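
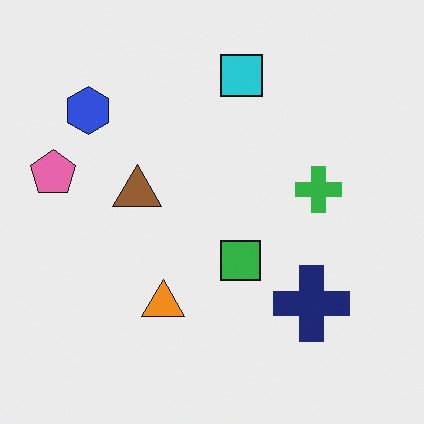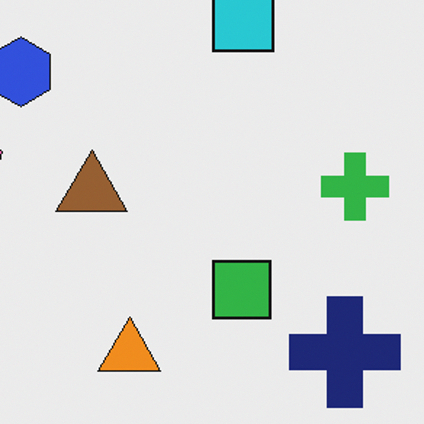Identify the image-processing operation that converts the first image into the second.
The image was cropped slightly and scaled back up.

The visible shapes are larger and the field of view is narrower; shapes near the original edges may be partly or wholly outside the frame — a crop-and-rescale.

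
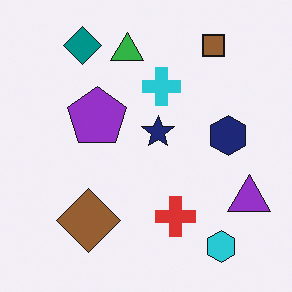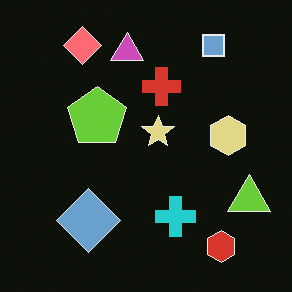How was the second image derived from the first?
This is the original image color-inverted (negative).

The light background has become dark and every shape's color is its complement — a photographic negative.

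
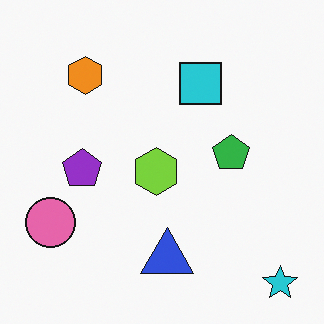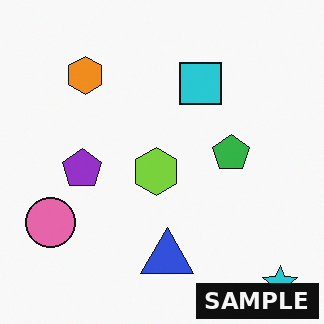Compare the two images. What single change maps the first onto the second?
Watermarked with the text "SAMPLE" in the lower-right corner.

A dark label reading "SAMPLE" appears in the lower-right corner.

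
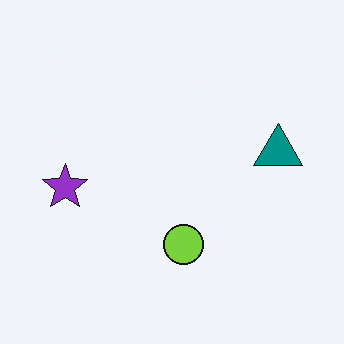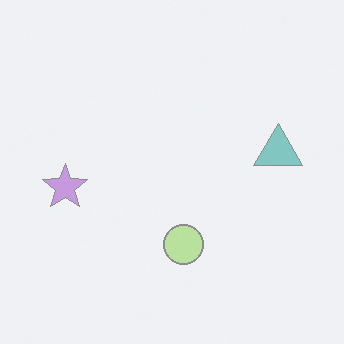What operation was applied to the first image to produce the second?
The transformation is: washed out (contrast reduced).

Tones are pushed toward mid-grey across the whole image — a global contrast change.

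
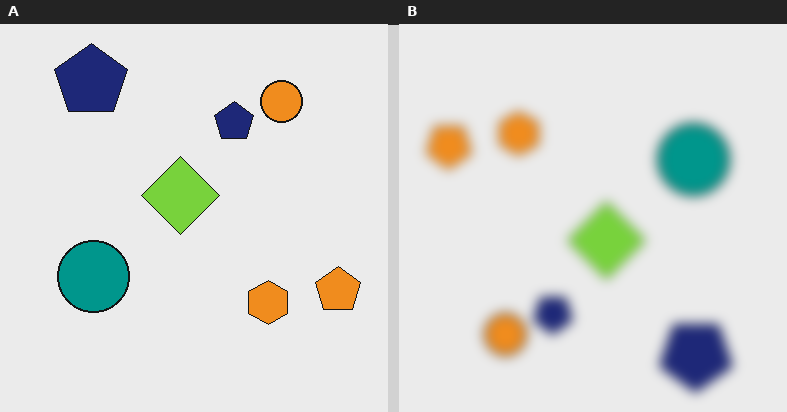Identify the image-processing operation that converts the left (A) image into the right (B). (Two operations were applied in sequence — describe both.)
The right (B) image is the left (A) strongly gaussian-blurred, then rotated 180°.

Shape edges and outlines are uniformly softened across the whole image. The orange pentagon sits in the bottom-right of the left (A) image and the top-left of the right (B) — consistent with a whole-image 180° rotation.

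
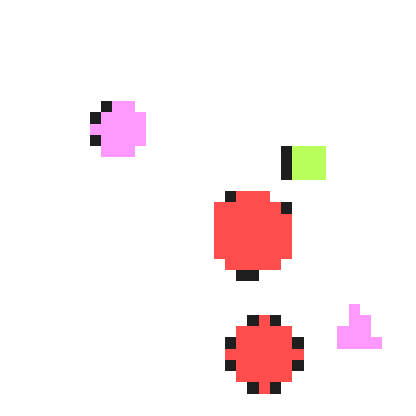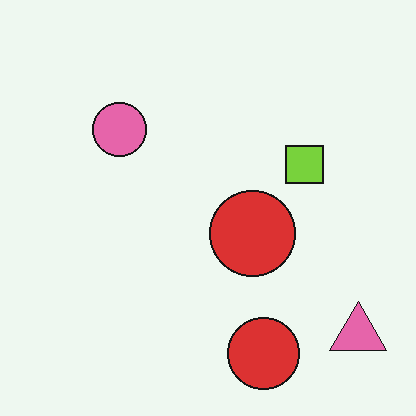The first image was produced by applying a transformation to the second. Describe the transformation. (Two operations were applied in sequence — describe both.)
Substantially brightened, then heavily pixelated into large blocks.

Every pixel — background and shapes alike — is uniformly brightened. Shapes are reduced to large square blocks; fine edges and outlines are lost — a downscale-then-upscale (mosaic) effect.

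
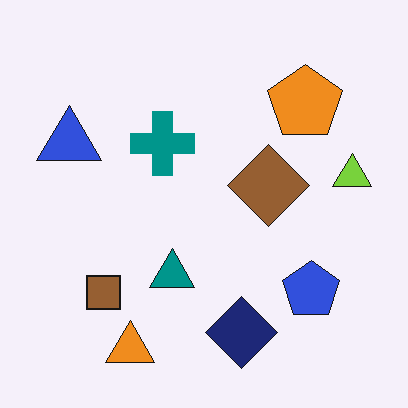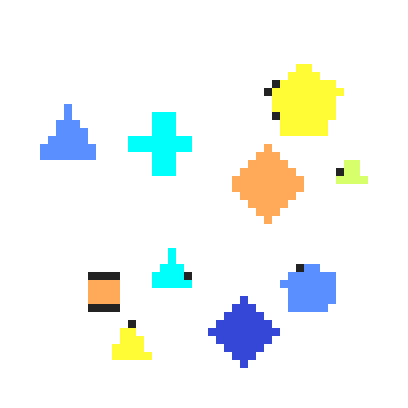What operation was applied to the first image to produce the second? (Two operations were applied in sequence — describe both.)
This is the original image pixelated into visible square blocks, then brightened a lot.

Shapes are reduced to large square blocks; fine edges and outlines are lost — a downscale-then-upscale (mosaic) effect. Every pixel — background and shapes alike — is uniformly brightened.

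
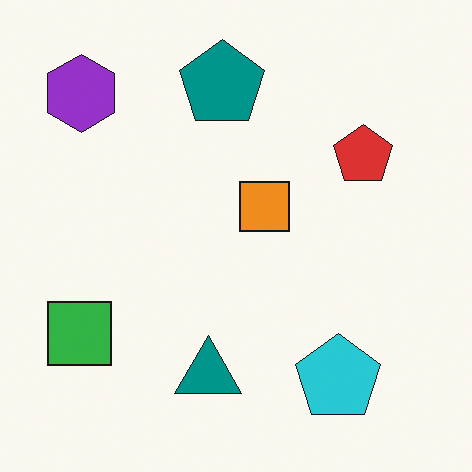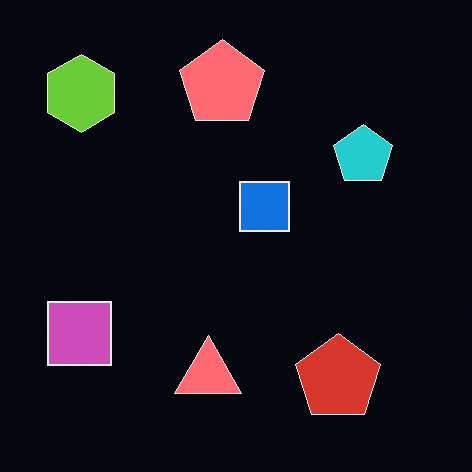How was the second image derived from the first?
This is the original image color-inverted (negative).

The light background has become dark and every shape's color is its complement — a photographic negative.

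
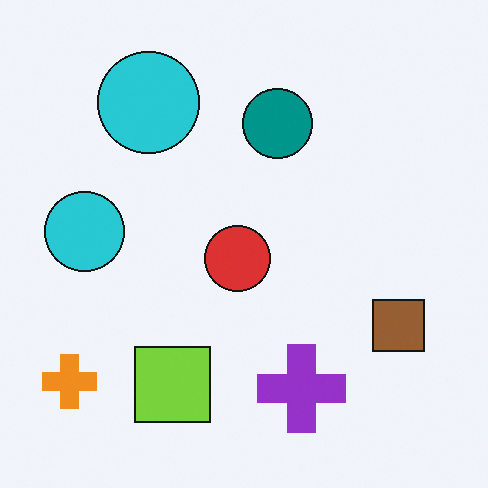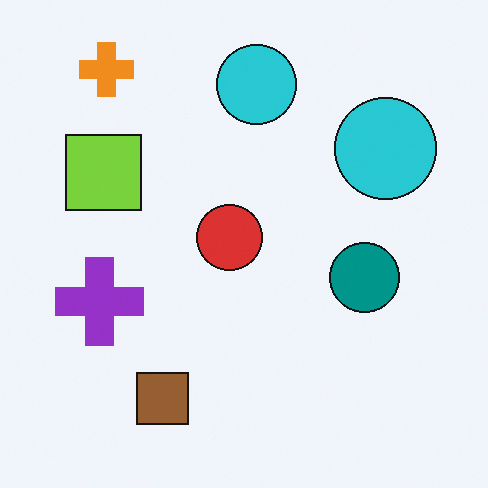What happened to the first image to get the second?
The second image is the first rotated 90° clockwise.

The orange cross sits in the bottom-left of the first image and the top-left of the second — consistent with a whole-image 90° clockwise rotation.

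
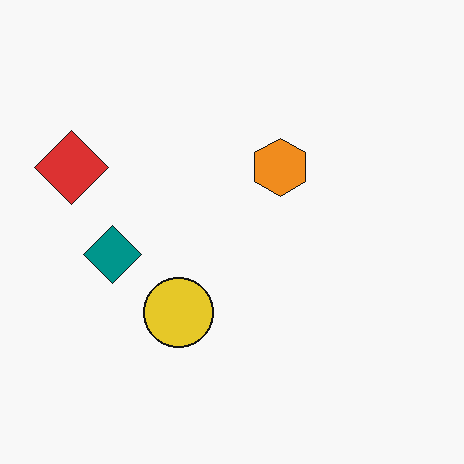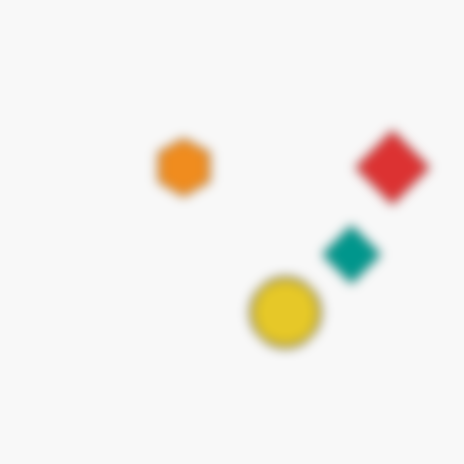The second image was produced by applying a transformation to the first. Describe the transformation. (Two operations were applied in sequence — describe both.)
Strongly gaussian-blurred, then flipped horizontally (left ↔ right).

Shape edges and outlines are uniformly softened across the whole image. The red diamond is in the left of the first image and the right of the second — shapes on opposite sides of the vertical midline have swapped in a mirror flip.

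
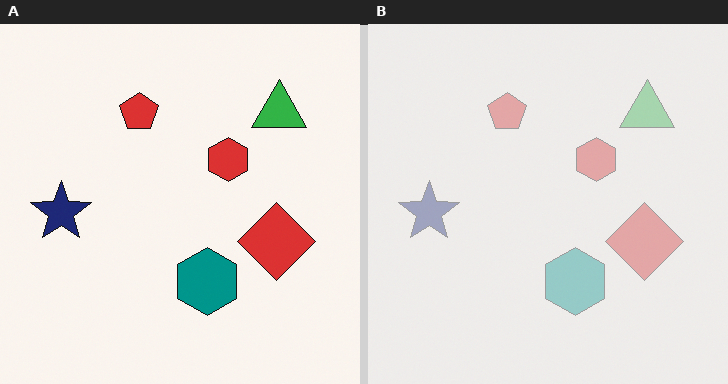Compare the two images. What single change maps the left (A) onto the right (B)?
The image was washed out (contrast reduced).

Tones are pushed toward mid-grey across the whole image — a global contrast change.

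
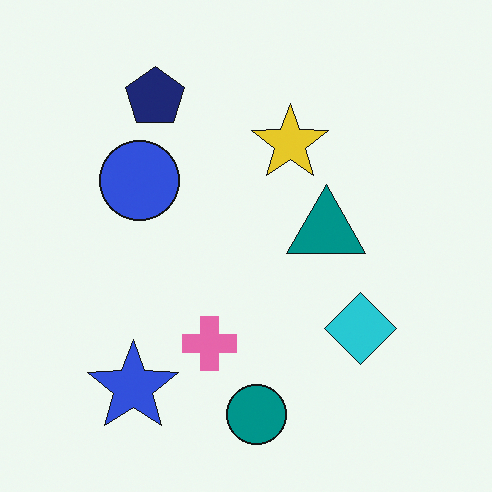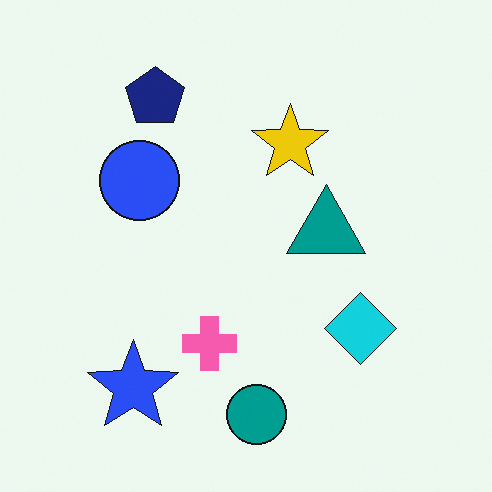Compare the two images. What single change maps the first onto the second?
Slightly oversaturated.

All colors are more vivid — a global saturation change.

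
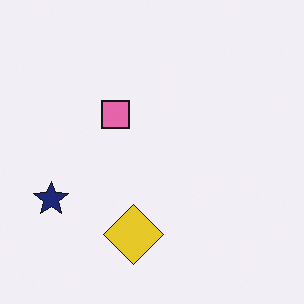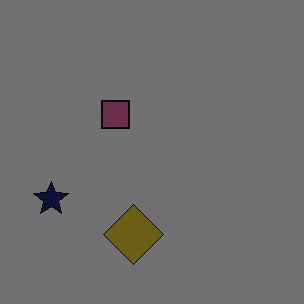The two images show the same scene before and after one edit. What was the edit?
This is the original image noticeably darkened.

Every pixel — background and shapes alike — is uniformly darkened.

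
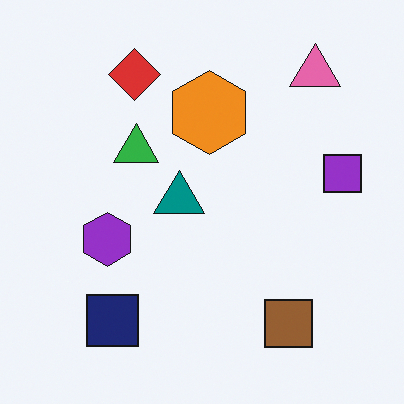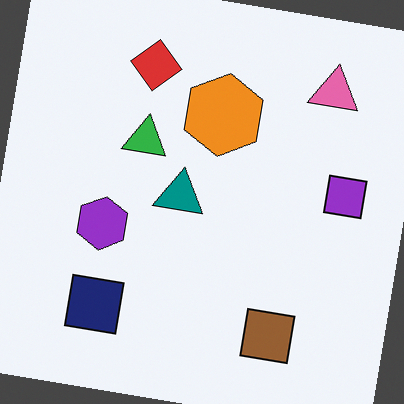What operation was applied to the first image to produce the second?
Rotated clockwise by a few degrees.

Every shape is tilted by the same angle and the image corners show triangular fill wedges — a whole-image rotation by a non-right angle.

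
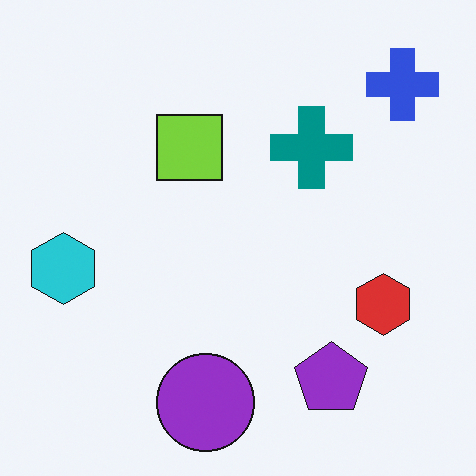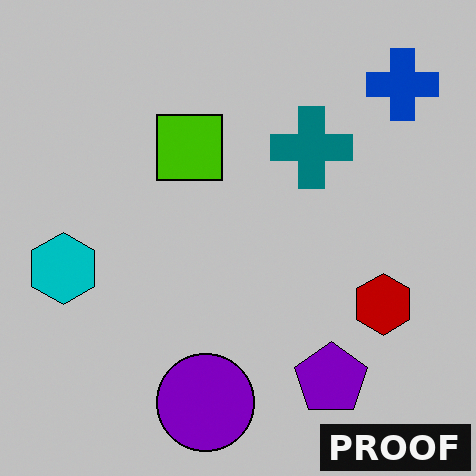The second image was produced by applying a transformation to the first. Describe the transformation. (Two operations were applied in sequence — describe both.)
It was heavily posterized to just a handful of flat colors, then watermarked with the text "PROOF" in the lower-right corner.

Each flat color has snapped to a coarser quantized level — most visibly, the near-white background has dropped to a flat grey. A dark label reading "PROOF" appears in the lower-right corner.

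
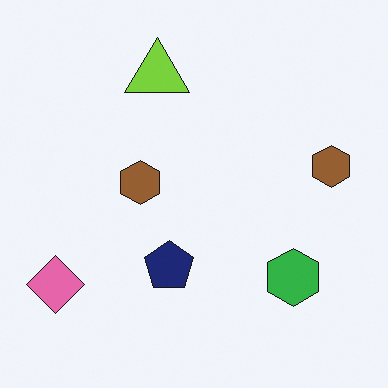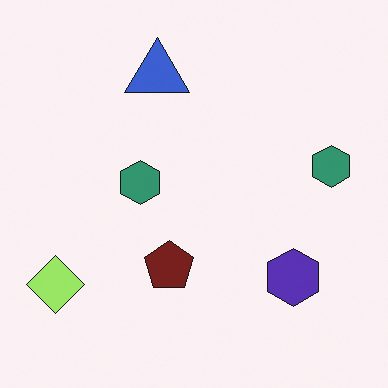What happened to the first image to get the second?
It was hue-shifted through roughly a third of the color wheel.

Every shape's color has rotated by the same amount around the hue wheel — a uniform hue shift.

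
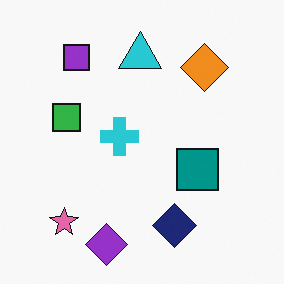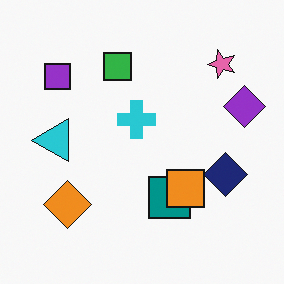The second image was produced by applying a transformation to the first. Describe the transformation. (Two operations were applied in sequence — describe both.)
The transformation is: transposed (reflected across the top-left ↔ bottom-right diagonal), then overlaid with an additional orange square.

Shapes have swapped their row and column positions — what was in the top-right is now in the bottom-left — a diagonal reflection. An orange square appears in the second image that is absent from the first.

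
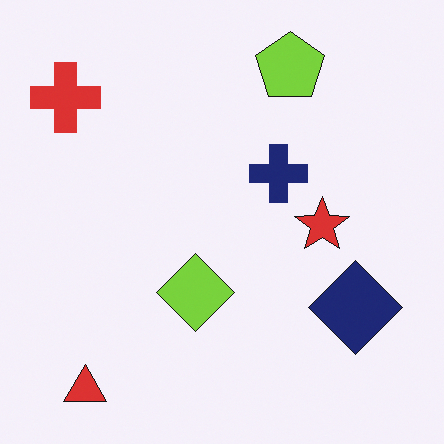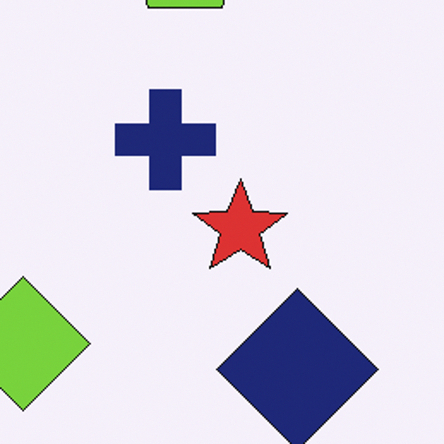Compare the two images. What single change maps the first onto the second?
The transformation is: cropped to a noticeably smaller region and rescaled.

The visible shapes are larger and the field of view is narrower; shapes near the original edges may be partly or wholly outside the frame — a crop-and-rescale.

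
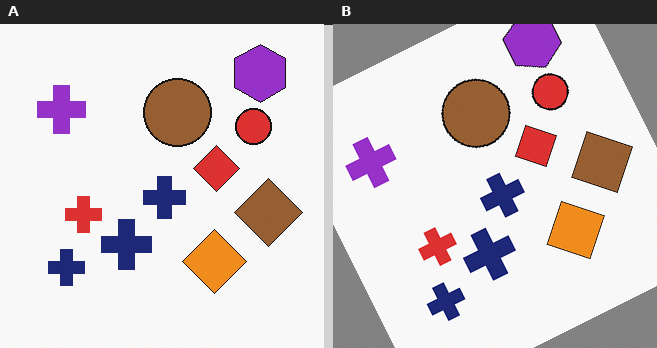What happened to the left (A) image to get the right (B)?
The transformation is: rotated counter-clockwise by a clearly visible amount.

Every shape is tilted by the same angle and the image corners show triangular fill wedges — a whole-image rotation by a non-right angle.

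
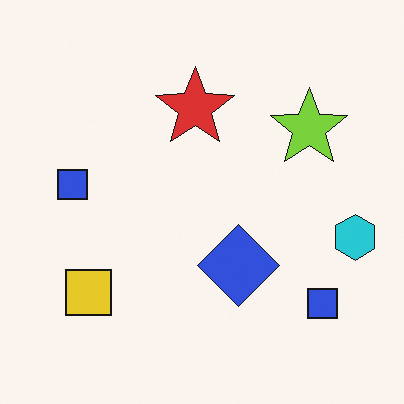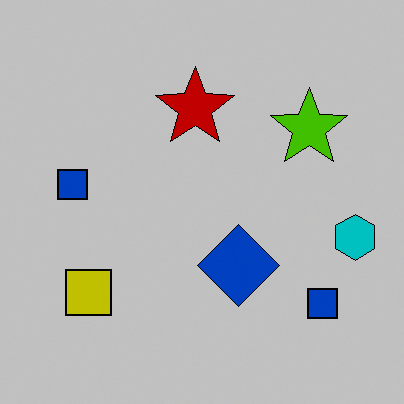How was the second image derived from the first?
The second image is the first aggressively posterized.

Each flat color has snapped to a coarser quantized level — most visibly, the near-white background has dropped to a flat grey.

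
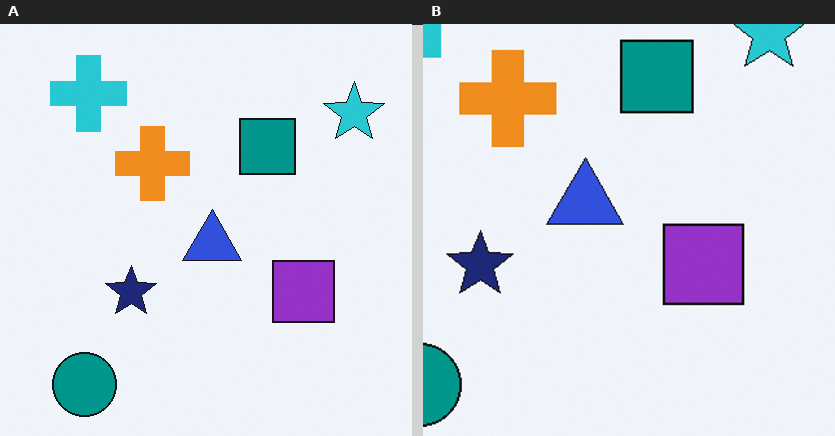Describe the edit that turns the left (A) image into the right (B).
The image was cropped to a modestly smaller region and rescaled.

The visible shapes are larger and the field of view is narrower; shapes near the original edges may be partly or wholly outside the frame — a crop-and-rescale.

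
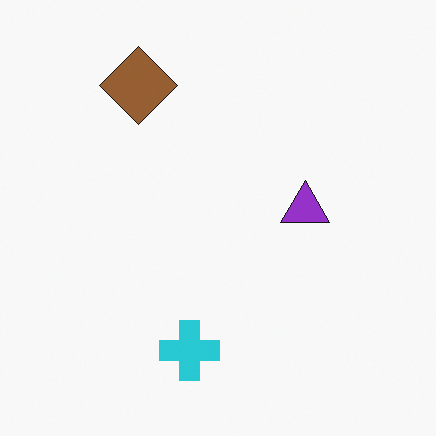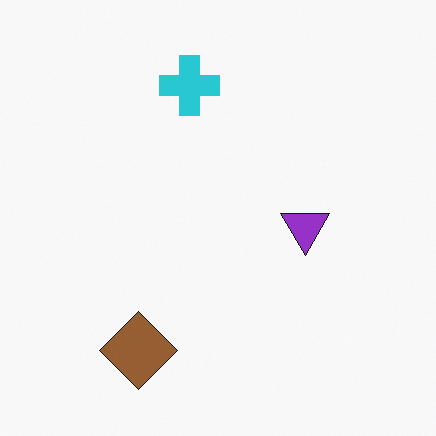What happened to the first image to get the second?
Flipped vertically (top ↔ bottom).

The brown diamond is in the top-left of the first image and the bottom-left of the second — shapes on opposite sides of the horizontal midline have swapped in a mirror flip.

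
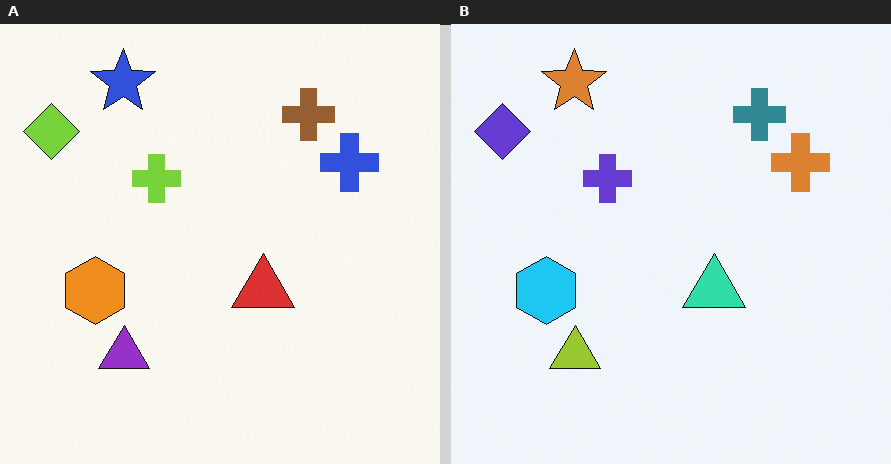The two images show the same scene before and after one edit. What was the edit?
The image was hue-shifted through roughly half the color wheel.

Every shape's color has rotated by the same amount around the hue wheel — a uniform hue shift.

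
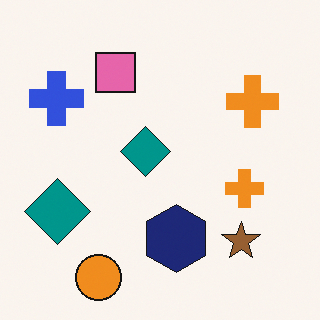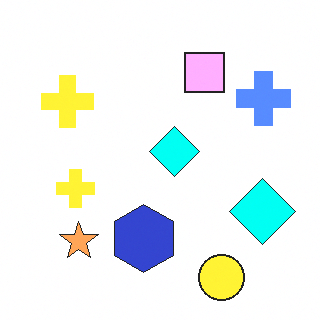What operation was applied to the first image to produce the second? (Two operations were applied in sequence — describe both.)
The second image is the first flipped horizontally (left ↔ right), then brightened a lot.

The blue cross is in the top-left of the first image and the top-right of the second — shapes on opposite sides of the vertical midline have swapped in a mirror flip. Every pixel — background and shapes alike — is uniformly brightened.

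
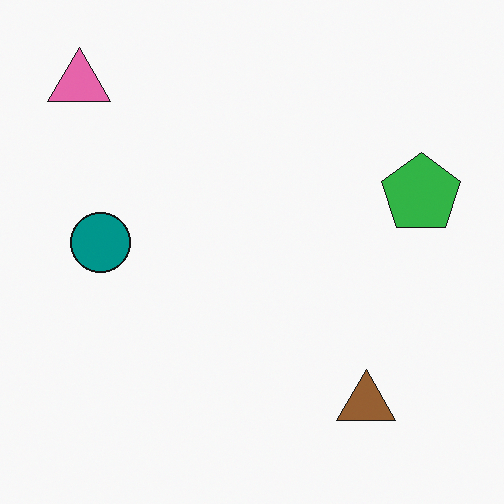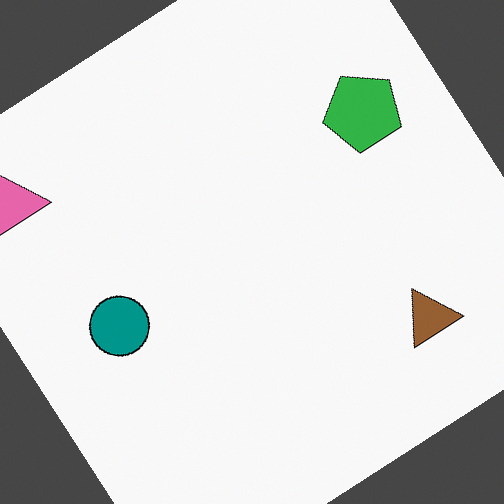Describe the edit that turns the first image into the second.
The transformation is: rotated counter-clockwise by a large amount — several tens of degrees.

Every shape is tilted by the same angle and the image corners show triangular fill wedges — a whole-image rotation by a non-right angle.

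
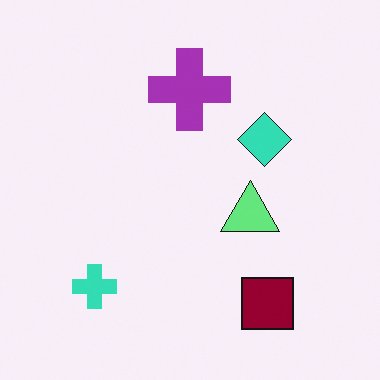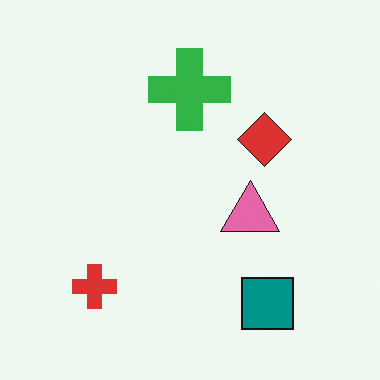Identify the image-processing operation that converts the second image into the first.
This is the original image hue-shifted through roughly half the color wheel.

Every shape's color has rotated by the same amount around the hue wheel — a uniform hue shift.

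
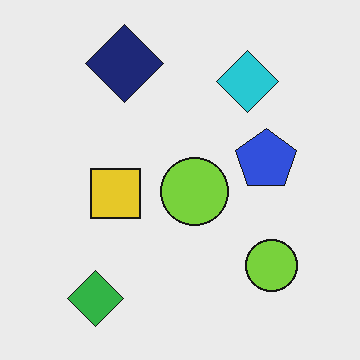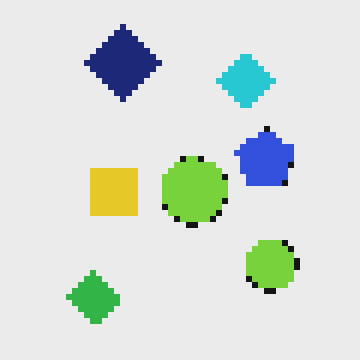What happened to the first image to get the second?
Pixelated into visible square blocks.

Shapes are reduced to large square blocks; fine edges and outlines are lost — a downscale-then-upscale (mosaic) effect.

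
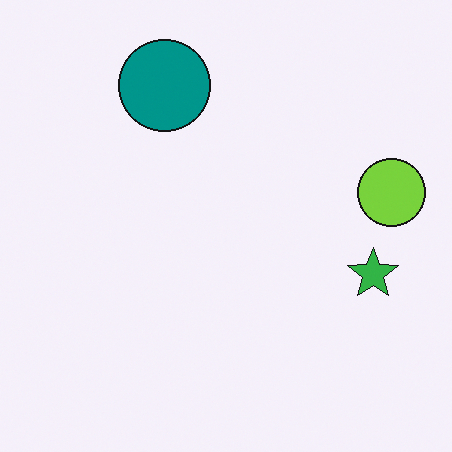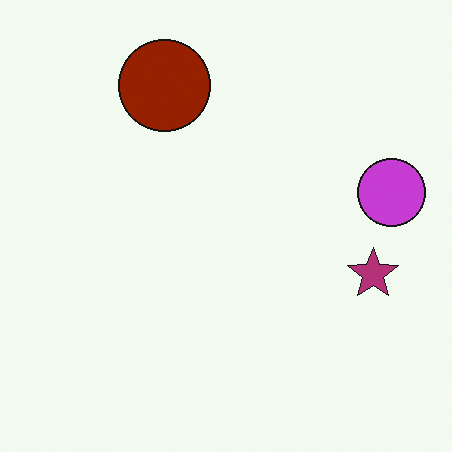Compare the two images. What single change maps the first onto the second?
The second image is the first hue-shifted through roughly half the color wheel.

Every shape's color has rotated by the same amount around the hue wheel — a uniform hue shift.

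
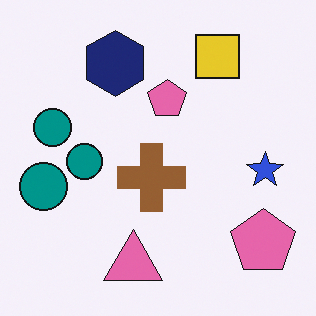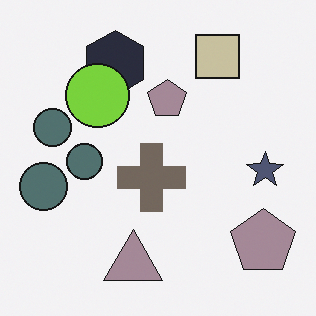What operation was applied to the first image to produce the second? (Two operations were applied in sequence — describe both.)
The second image is the first heavily desaturated, then overlaid with an additional lime circle.

All colors are more muted and greyish — a global saturation change. A lime circle appears in the second image that is absent from the first.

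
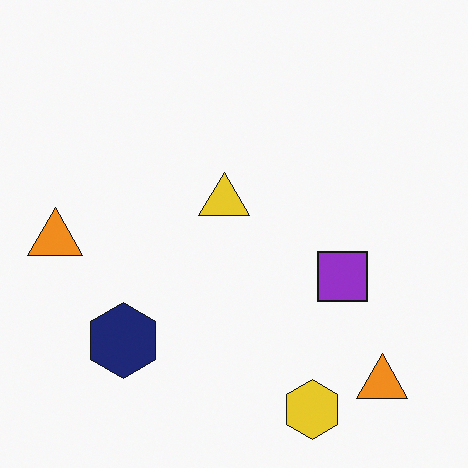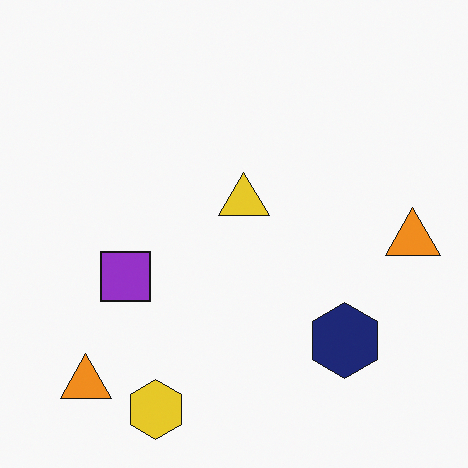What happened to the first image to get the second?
This is the original image flipped horizontally (left ↔ right).

The navy hexagon is in the bottom-left of the first image and the bottom-right of the second — shapes on opposite sides of the vertical midline have swapped in a mirror flip.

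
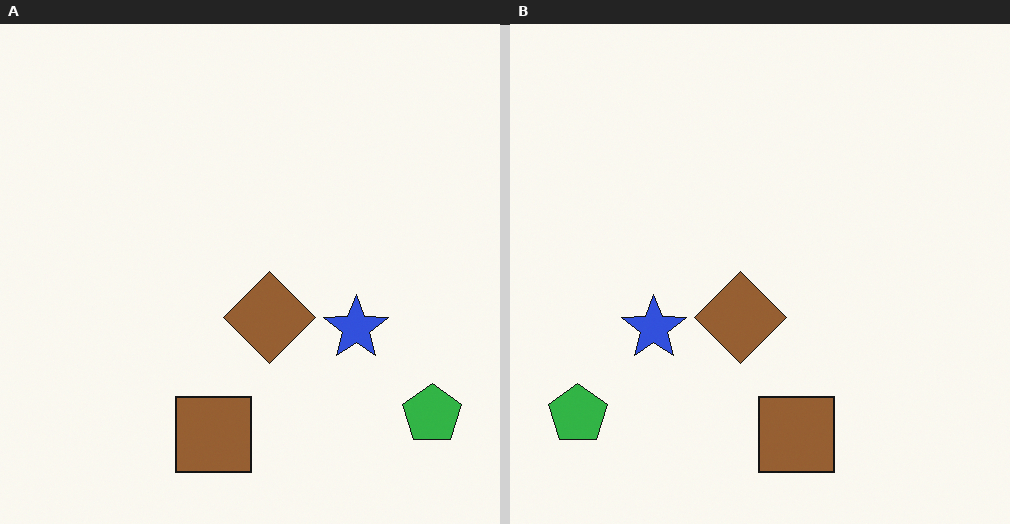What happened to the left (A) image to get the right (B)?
Flipped horizontally (left ↔ right).

The green pentagon is in the bottom-right of the left (A) image and the bottom-left of the right (B) — shapes on opposite sides of the vertical midline have swapped in a mirror flip.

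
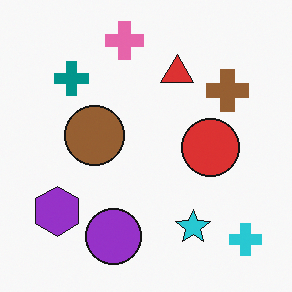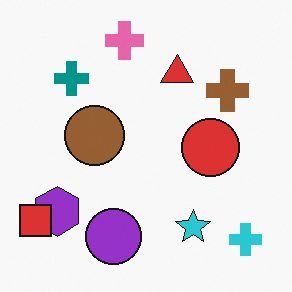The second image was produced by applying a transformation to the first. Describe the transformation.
It was overlaid with an additional red square.

A red square appears in the second image that is absent from the first.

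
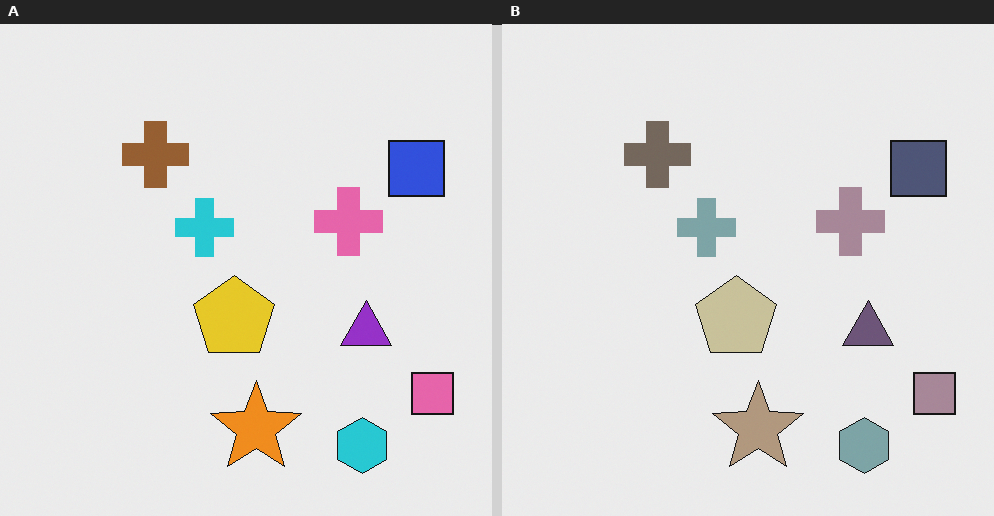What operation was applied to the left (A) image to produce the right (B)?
The image was made much more muted (saturation change).

All colors are more muted and greyish — a global saturation change.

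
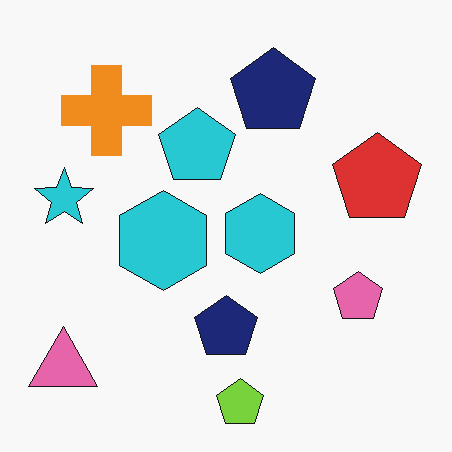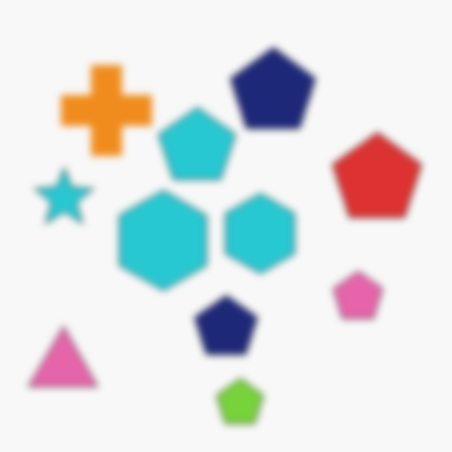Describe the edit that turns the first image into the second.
It was noticeably gaussian-blurred.

Shape edges and outlines are uniformly softened across the whole image.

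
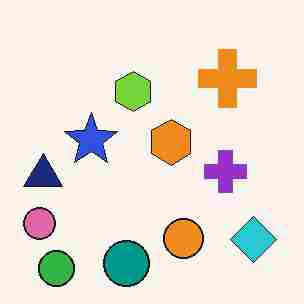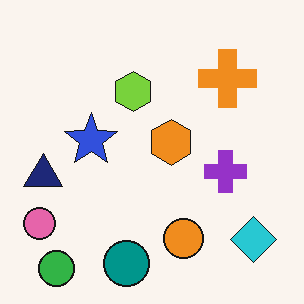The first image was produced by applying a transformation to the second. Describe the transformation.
The image was degraded with heavy JPEG compression.

Blocky 8×8 compression artifacts appear around shape edges and the flat background shows ringing — characteristic JPEG degradation.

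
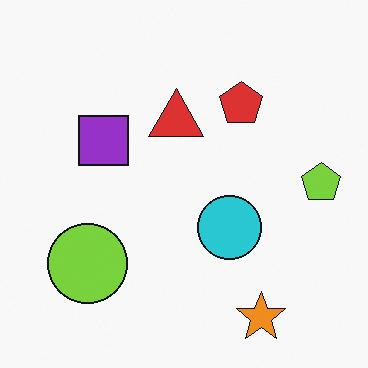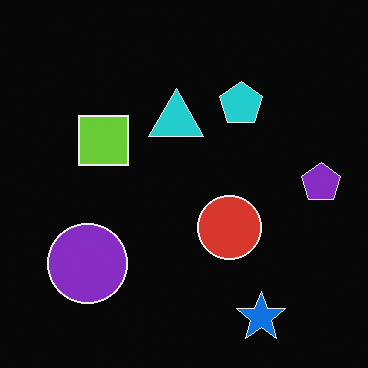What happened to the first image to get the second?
The transformation is: color-inverted (negative).

The light background has become dark and every shape's color is its complement — a photographic negative.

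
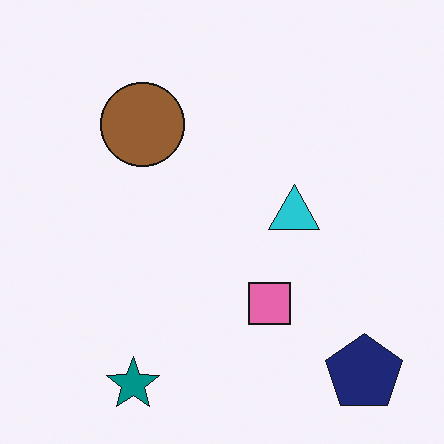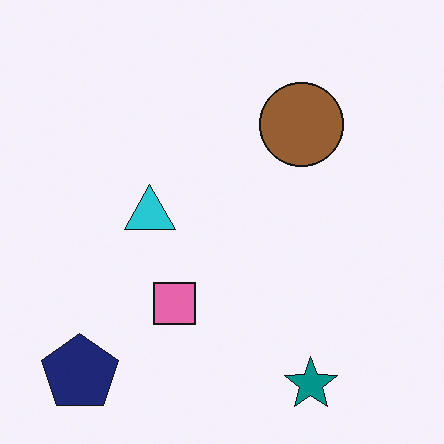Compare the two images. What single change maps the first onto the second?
The image was flipped horizontally (left ↔ right).

The navy pentagon is in the bottom-right of the first image and the bottom-left of the second — shapes on opposite sides of the vertical midline have swapped in a mirror flip.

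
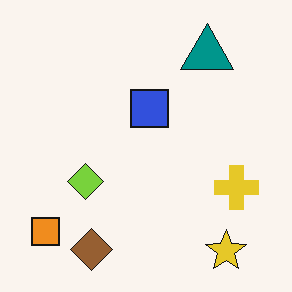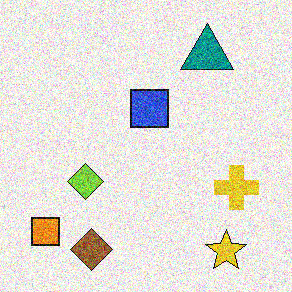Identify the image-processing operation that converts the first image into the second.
Degraded with strong gaussian noise.

Random speckle covers the whole image, including the flat background.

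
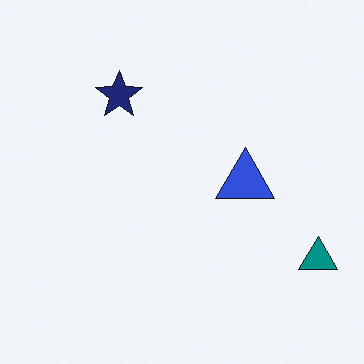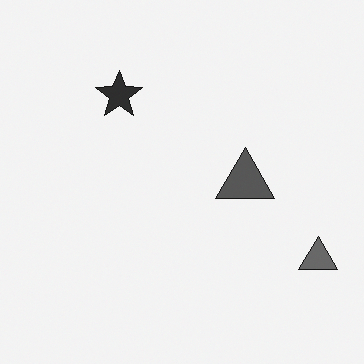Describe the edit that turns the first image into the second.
The second image is the first converted to grayscale.

All color is removed — every shape is now a shade of grey.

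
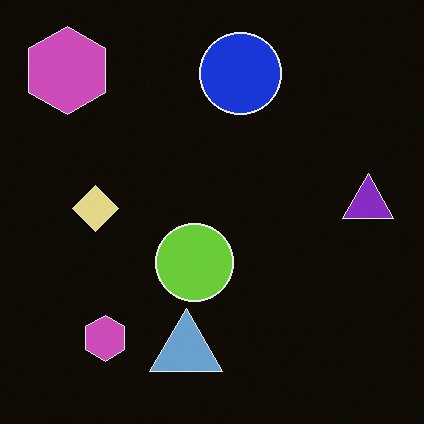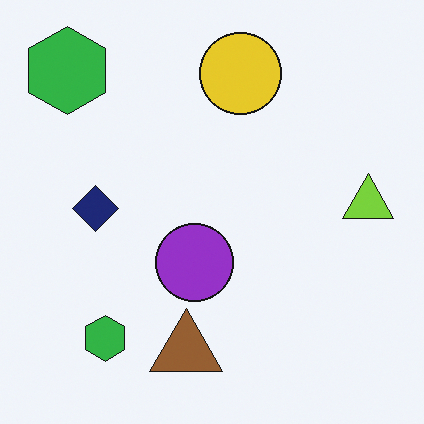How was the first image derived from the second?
The first image is the second color-inverted (negative).

The light background has become dark and every shape's color is its complement — a photographic negative.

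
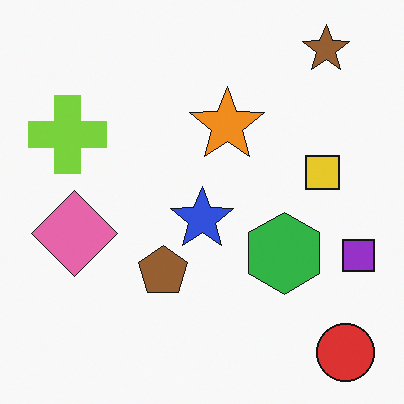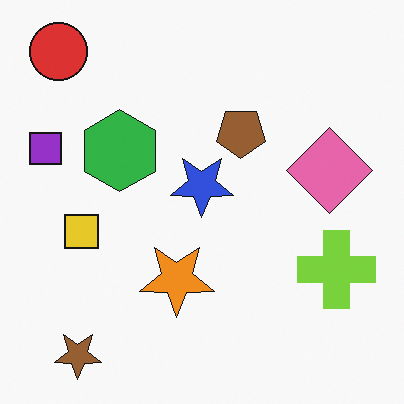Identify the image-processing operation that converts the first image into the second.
This is the original image rotated 180°.

The red circle sits in the bottom-right of the first image and the top-left of the second — consistent with a whole-image 180° rotation.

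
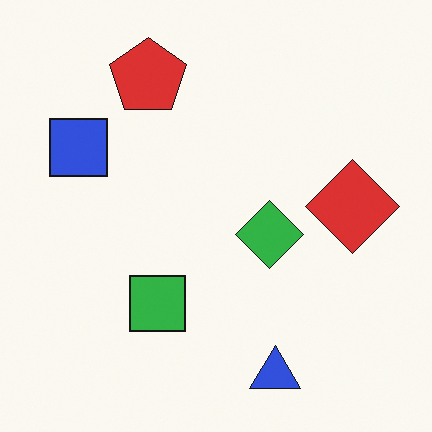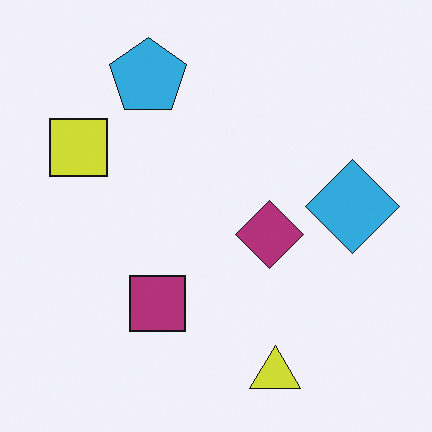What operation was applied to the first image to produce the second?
The second image is the first hue-shifted through roughly half the color wheel.

Every shape's color has rotated by the same amount around the hue wheel — a uniform hue shift.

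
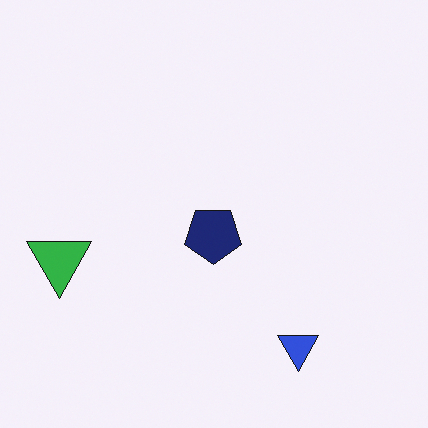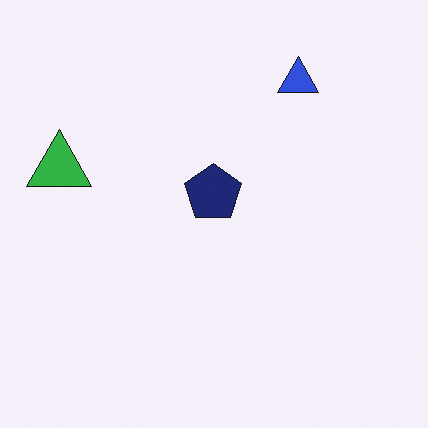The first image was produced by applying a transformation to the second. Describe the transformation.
This is the original image flipped vertically (top ↔ bottom).

The blue triangle is in the top-right of the second image and the bottom-right of the first — shapes on opposite sides of the horizontal midline have swapped in a mirror flip.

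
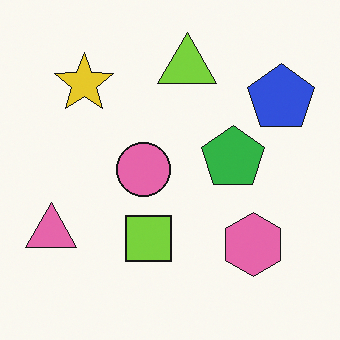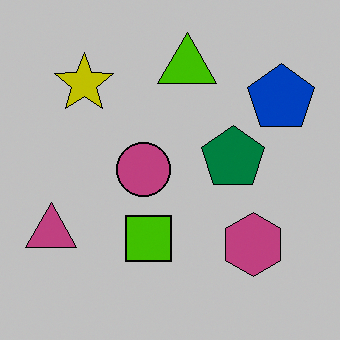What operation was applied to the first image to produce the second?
Aggressively posterized.

Each flat color has snapped to a coarser quantized level — most visibly, the near-white background has dropped to a flat grey.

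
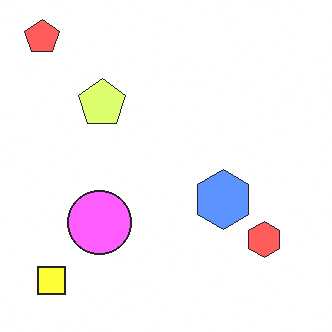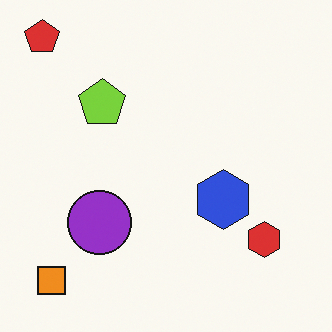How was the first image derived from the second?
It was brightened a lot.

Every pixel — background and shapes alike — is uniformly brightened.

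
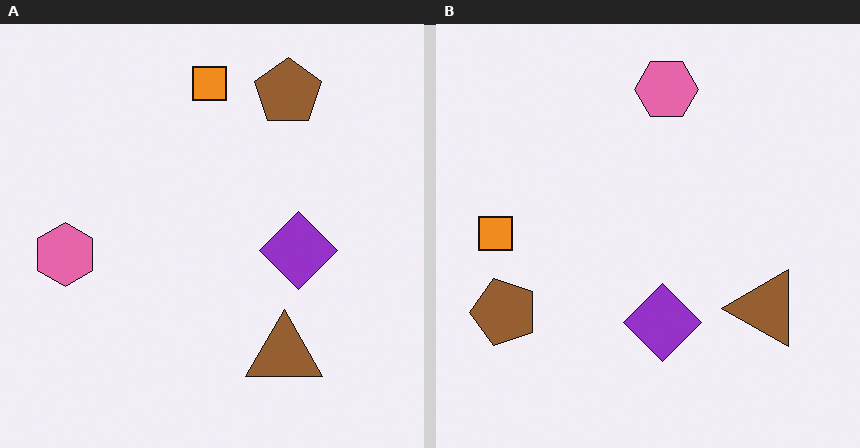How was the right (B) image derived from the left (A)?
The right (B) image is the left (A) transposed (reflected across the top-left ↔ bottom-right diagonal).

Shapes have swapped their row and column positions — what was in the top-right is now in the bottom-left — a diagonal reflection.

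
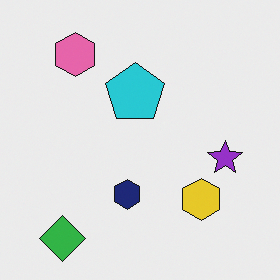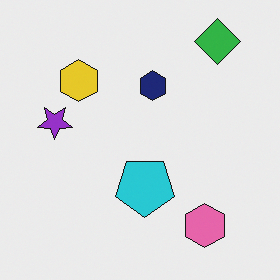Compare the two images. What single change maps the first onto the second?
The transformation is: rotated 180°.

The green diamond sits in the bottom-left of the first image and the top-right of the second — consistent with a whole-image 180° rotation.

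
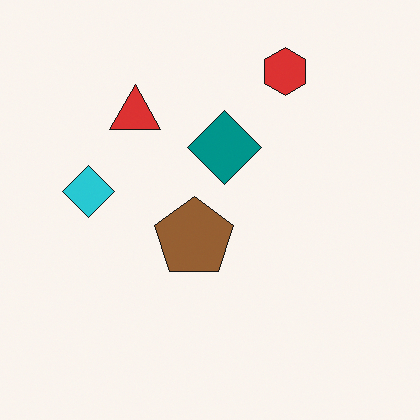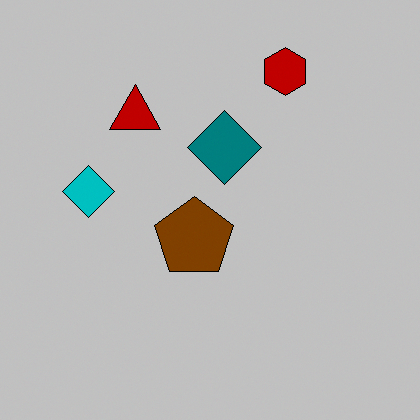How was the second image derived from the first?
The second image is the first aggressively posterized.

Each flat color has snapped to a coarser quantized level — most visibly, the near-white background has dropped to a flat grey.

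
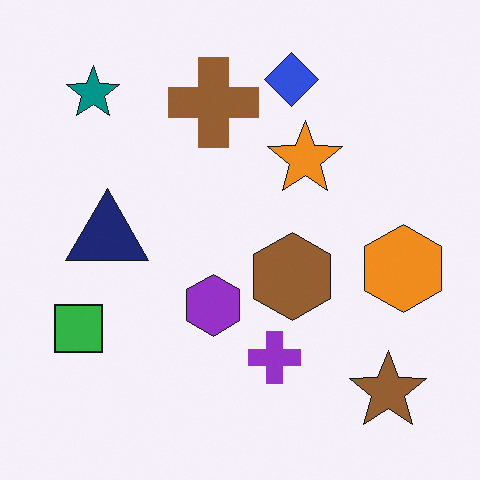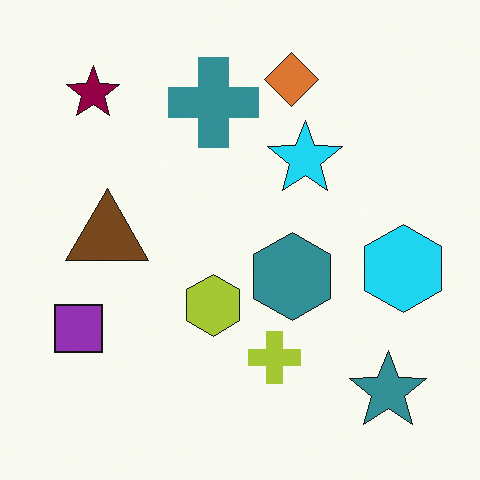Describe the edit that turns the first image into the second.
The second image is the first hue-shifted through roughly half the color wheel.

Every shape's color has rotated by the same amount around the hue wheel — a uniform hue shift.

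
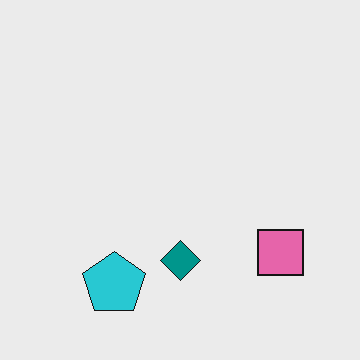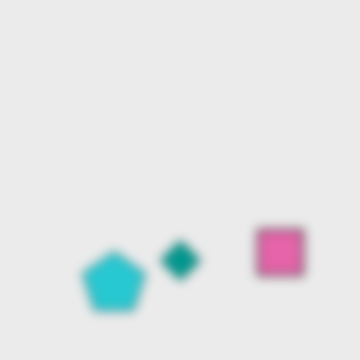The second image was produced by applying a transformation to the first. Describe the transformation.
The image was heavily blurred.

Shape edges and outlines are uniformly softened across the whole image.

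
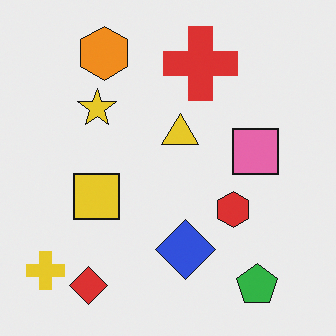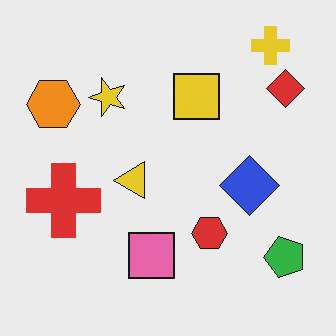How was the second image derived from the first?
The transformation is: transposed (reflected across the top-left ↔ bottom-right diagonal).

Shapes have swapped their row and column positions — what was in the top-right is now in the bottom-left — a diagonal reflection.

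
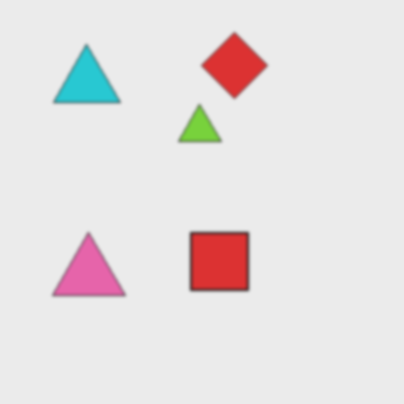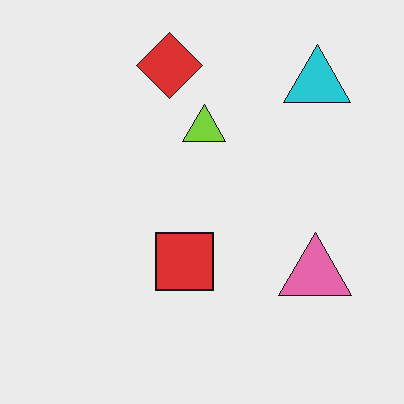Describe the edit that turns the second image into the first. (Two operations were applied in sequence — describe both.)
It was flipped horizontally (left ↔ right), then slightly softened.

The cyan triangle is in the top-right of the second image and the top-left of the first — shapes on opposite sides of the vertical midline have swapped in a mirror flip. Shape edges and outlines are uniformly softened across the whole image.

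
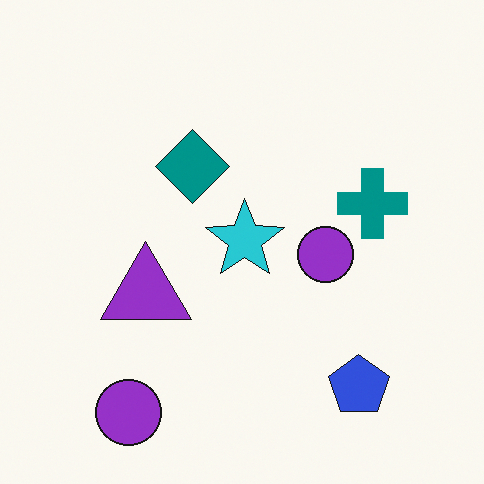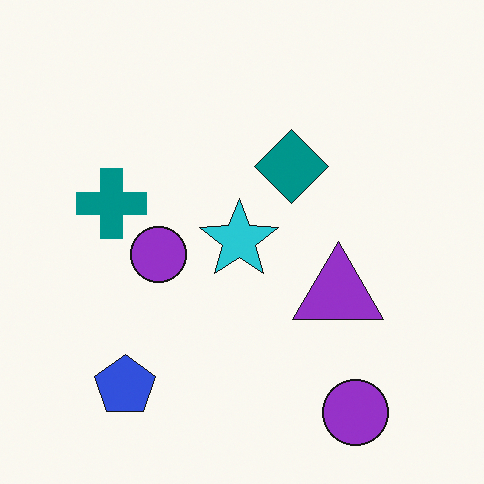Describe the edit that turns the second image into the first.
The image was flipped horizontally (left ↔ right).

The teal cross is in the left of the second image and the right of the first — shapes on opposite sides of the vertical midline have swapped in a mirror flip.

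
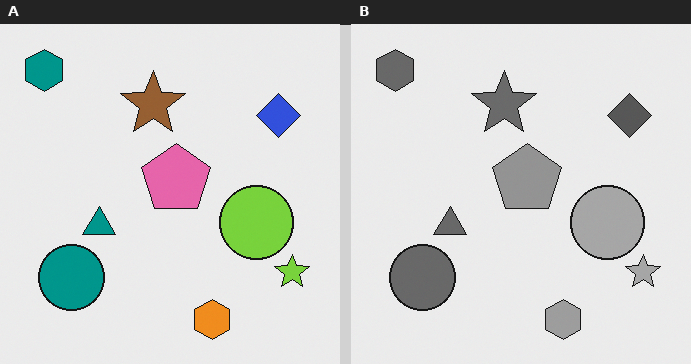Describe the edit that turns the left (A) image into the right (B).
This is the original image converted to grayscale.

All color is removed — every shape is now a shade of grey.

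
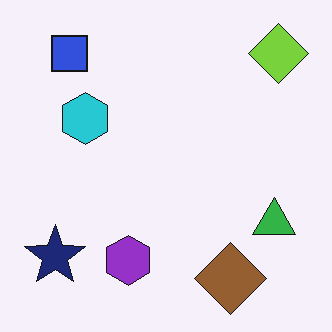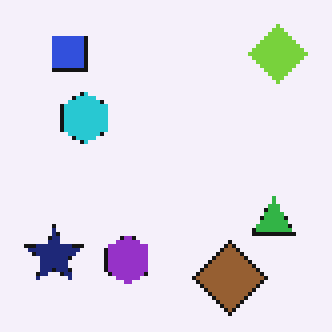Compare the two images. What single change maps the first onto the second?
The transformation is: lightly pixelated (a mild mosaic effect).

Shapes are reduced to large square blocks; fine edges and outlines are lost — a downscale-then-upscale (mosaic) effect.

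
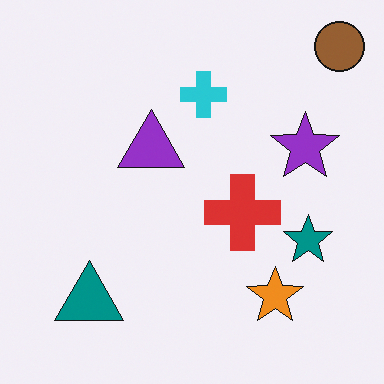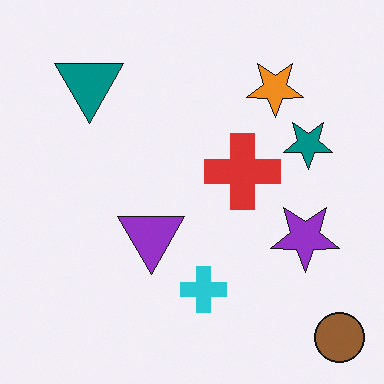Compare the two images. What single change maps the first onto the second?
It was flipped vertically (top ↔ bottom).

The brown circle is in the top-right of the first image and the bottom-right of the second — shapes on opposite sides of the horizontal midline have swapped in a mirror flip.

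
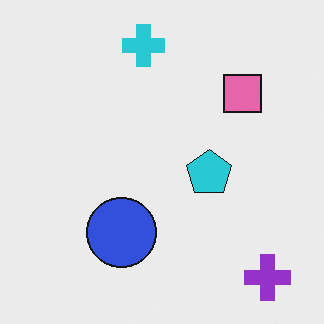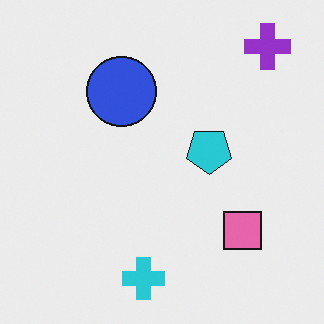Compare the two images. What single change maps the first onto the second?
The second image is the first flipped vertically (top ↔ bottom).

The cyan cross is in the top of the first image and the bottom of the second — shapes on opposite sides of the horizontal midline have swapped in a mirror flip.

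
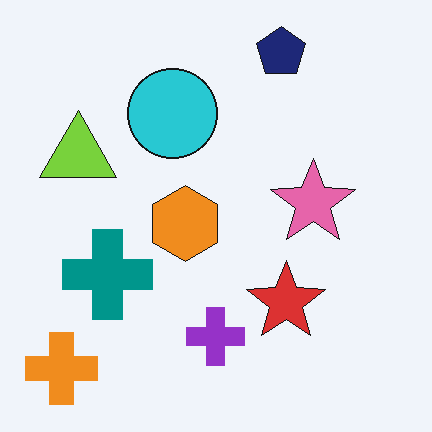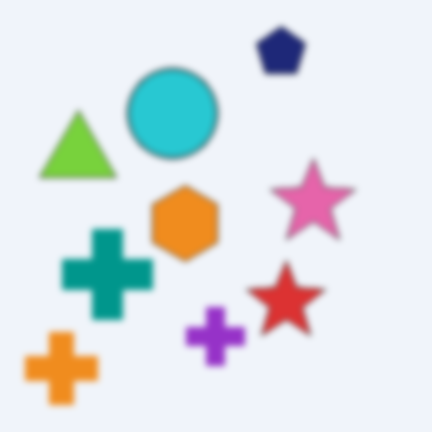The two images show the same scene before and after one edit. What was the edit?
The image was moderately blurred.

Shape edges and outlines are uniformly softened across the whole image.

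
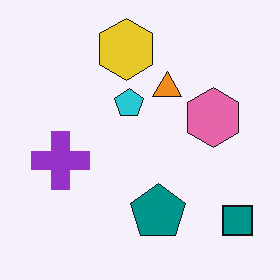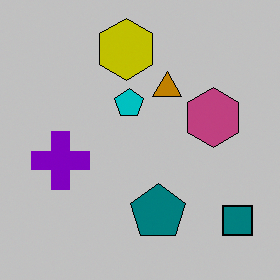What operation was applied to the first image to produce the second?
The image was heavily posterized to just a handful of flat colors.

Each flat color has snapped to a coarser quantized level — most visibly, the near-white background has dropped to a flat grey.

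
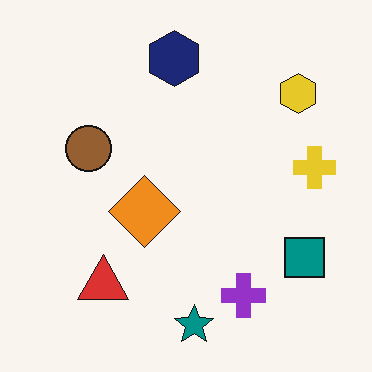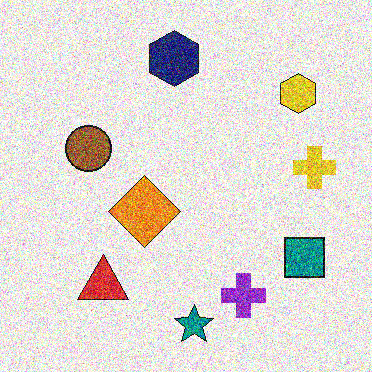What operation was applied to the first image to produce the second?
The second image is the first degraded with a thick layer of grain.

Random speckle covers the whole image, including the flat background.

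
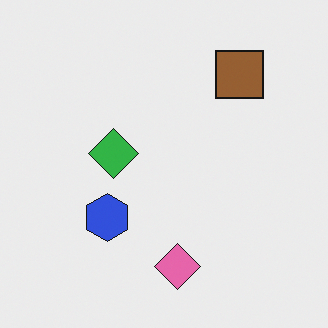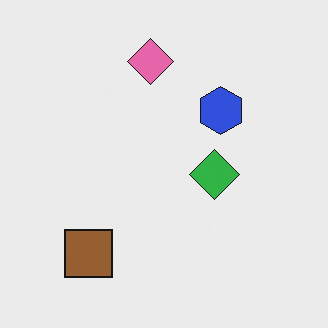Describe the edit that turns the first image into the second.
This is the original image rotated 180°.

The brown square sits in the top-right of the first image and the bottom-left of the second — consistent with a whole-image 180° rotation.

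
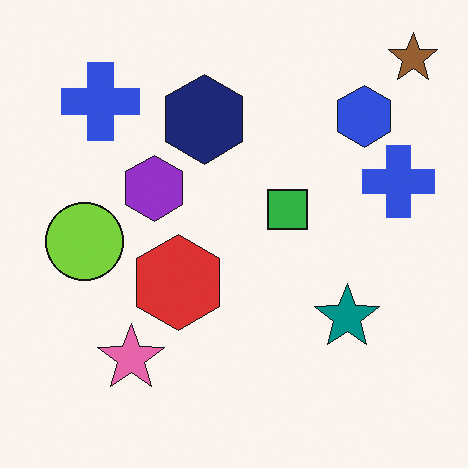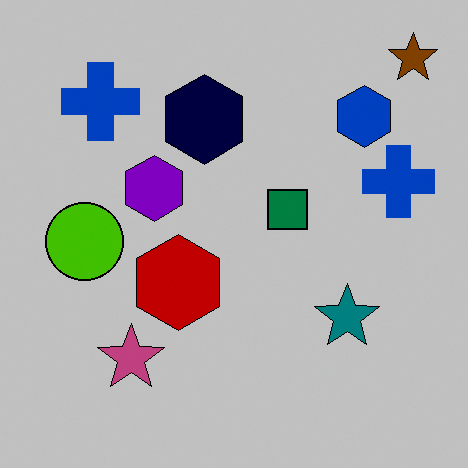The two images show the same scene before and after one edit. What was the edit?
The image was heavily posterized to just a handful of flat colors.

Each flat color has snapped to a coarser quantized level — most visibly, the near-white background has dropped to a flat grey.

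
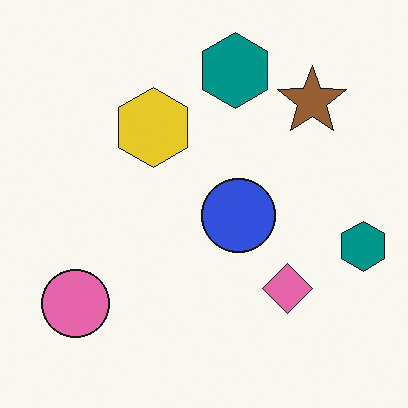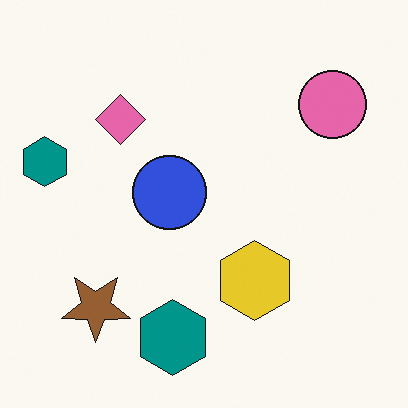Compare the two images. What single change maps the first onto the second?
The second image is the first rotated 180°.

The pink circle sits in the bottom-left of the first image and the top-right of the second — consistent with a whole-image 180° rotation.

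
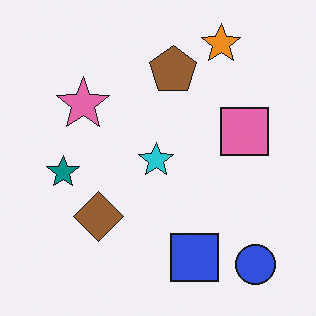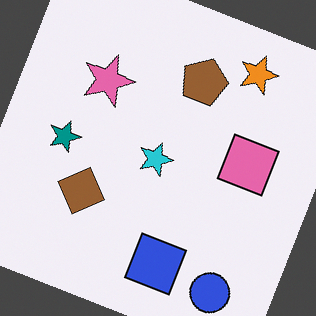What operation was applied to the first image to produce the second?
The transformation is: rotated clockwise by a moderate amount.

Every shape is tilted by the same angle and the image corners show triangular fill wedges — a whole-image rotation by a non-right angle.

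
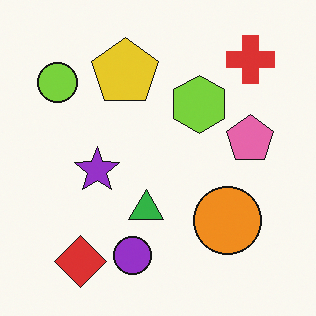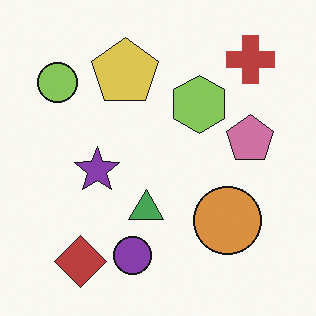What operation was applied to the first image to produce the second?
The transformation is: slightly desaturated.

All colors are more muted and greyish — a global saturation change.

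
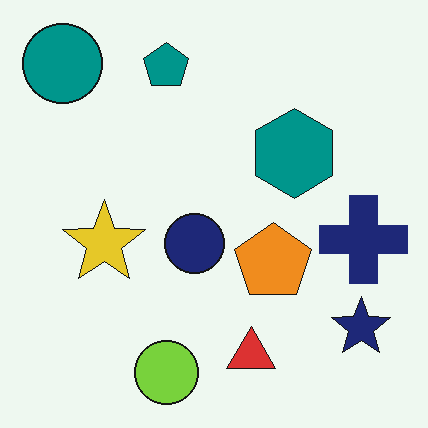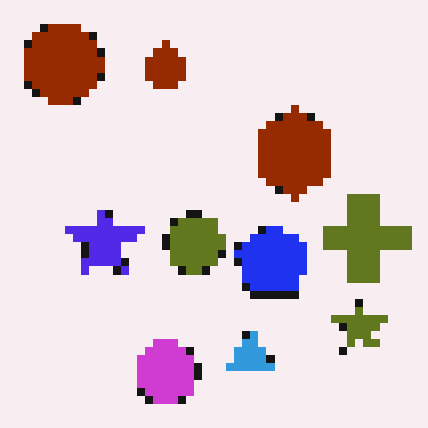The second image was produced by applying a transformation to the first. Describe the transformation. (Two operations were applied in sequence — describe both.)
The image was hue-shifted through roughly half the color wheel, then moderately pixelated.

Every shape's color has rotated by the same amount around the hue wheel — a uniform hue shift. Shapes are reduced to large square blocks; fine edges and outlines are lost — a downscale-then-upscale (mosaic) effect.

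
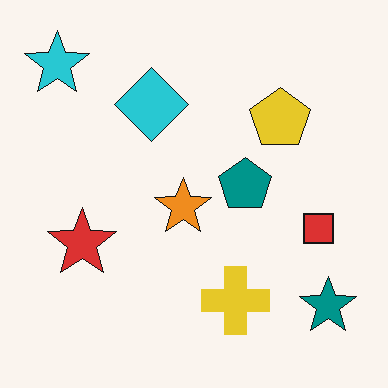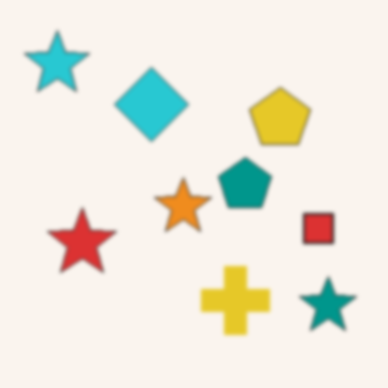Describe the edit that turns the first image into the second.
It was lightly blurred.

Shape edges and outlines are uniformly softened across the whole image.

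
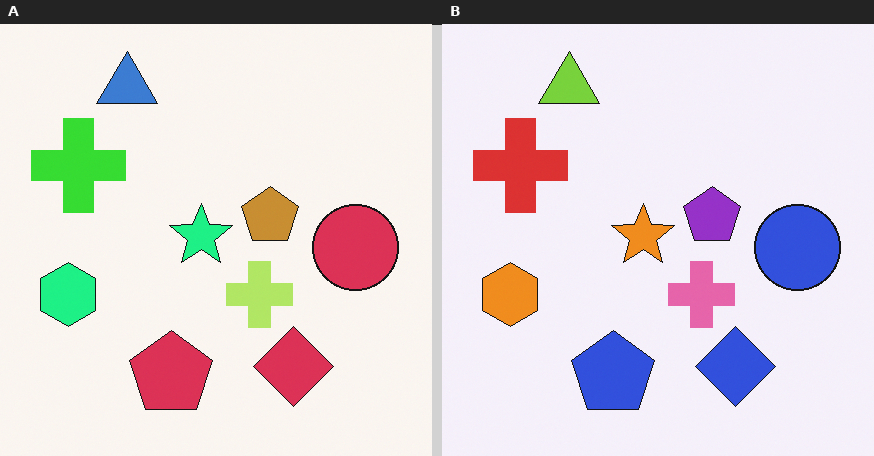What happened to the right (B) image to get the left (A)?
This is the original image hue-shifted noticeably.

Every shape's color has rotated by the same amount around the hue wheel — a uniform hue shift.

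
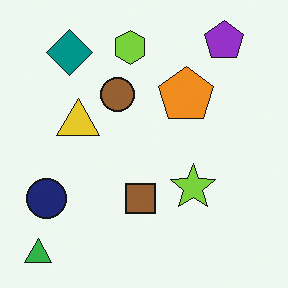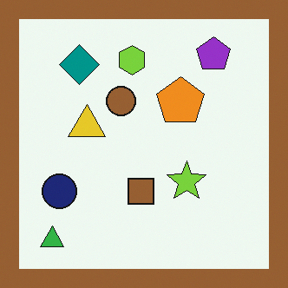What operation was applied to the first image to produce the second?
The second image is the first framed with a brown border.

A solid brown frame runs around the edge of the second image, with the content slightly shrunk inside it.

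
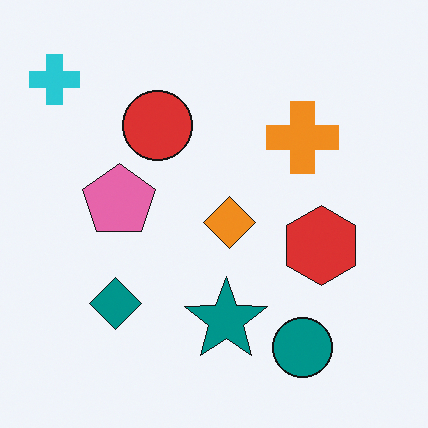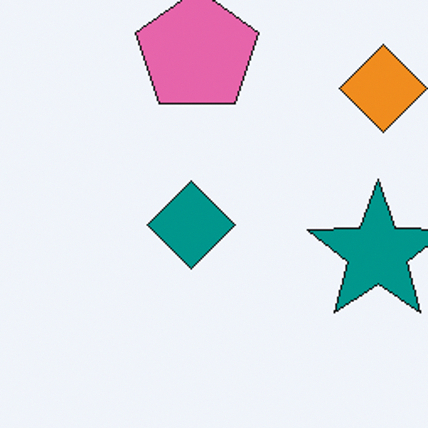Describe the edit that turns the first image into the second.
It was cropped to a noticeably smaller region and rescaled.

The visible shapes are larger and the field of view is narrower; shapes near the original edges may be partly or wholly outside the frame — a crop-and-rescale.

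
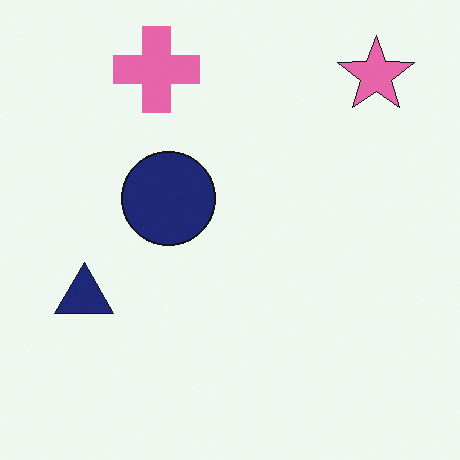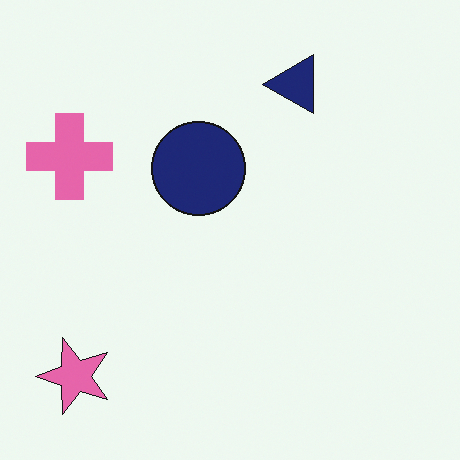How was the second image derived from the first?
Transposed (reflected across the top-left ↔ bottom-right diagonal).

Shapes have swapped their row and column positions — what was in the top-right is now in the bottom-left — a diagonal reflection.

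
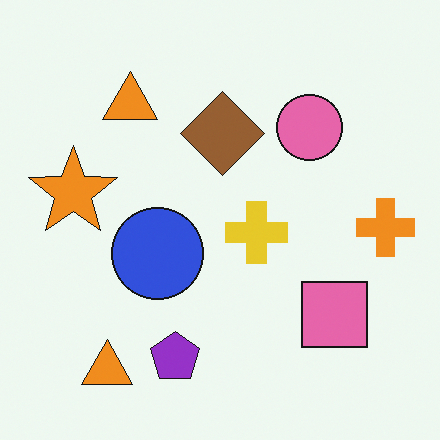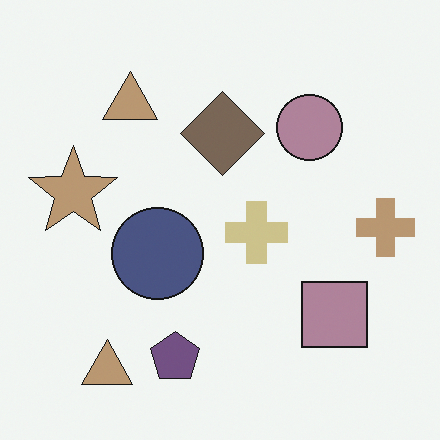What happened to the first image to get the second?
The transformation is: made much more muted (saturation change).

All colors are more muted and greyish — a global saturation change.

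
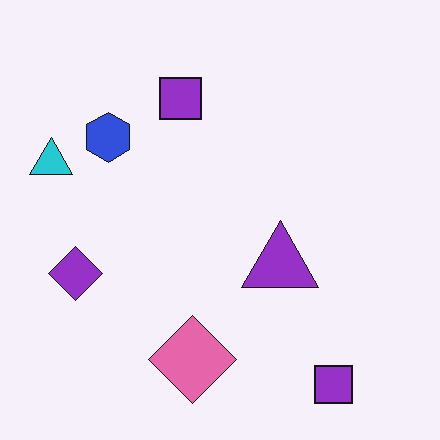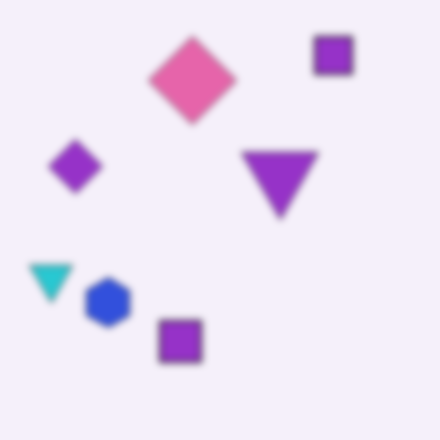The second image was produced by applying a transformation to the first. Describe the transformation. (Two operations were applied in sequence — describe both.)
The second image is the first flipped vertically (top ↔ bottom), then moderately blurred.

The pink diamond is in the bottom of the first image and the top of the second — shapes on opposite sides of the horizontal midline have swapped in a mirror flip. Shape edges and outlines are uniformly softened across the whole image.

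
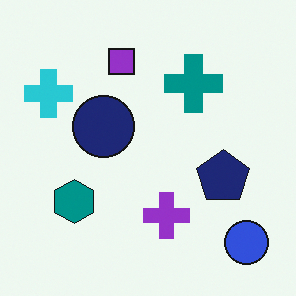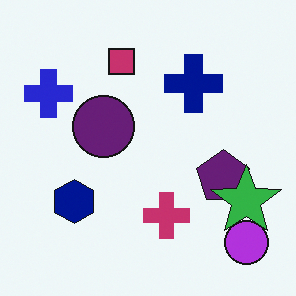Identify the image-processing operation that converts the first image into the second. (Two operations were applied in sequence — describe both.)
The transformation is: hue-shifted by a small amount, then overlaid with an additional green star.

Every shape's color has rotated by the same amount around the hue wheel — a uniform hue shift. A green star appears in the second image that is absent from the first.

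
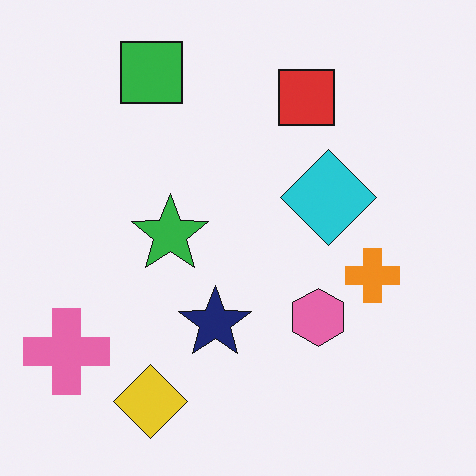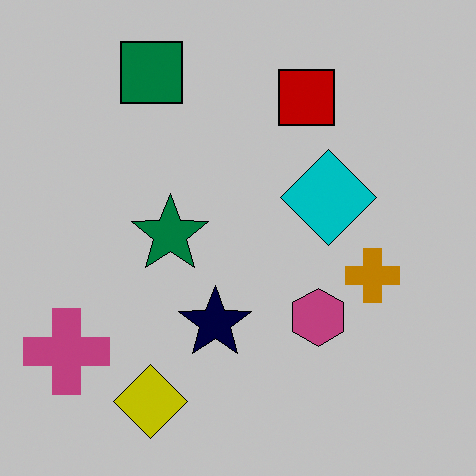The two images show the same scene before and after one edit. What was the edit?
It was heavily posterized to just a handful of flat colors.

Each flat color has snapped to a coarser quantized level — most visibly, the near-white background has dropped to a flat grey.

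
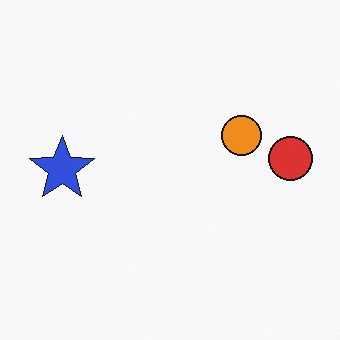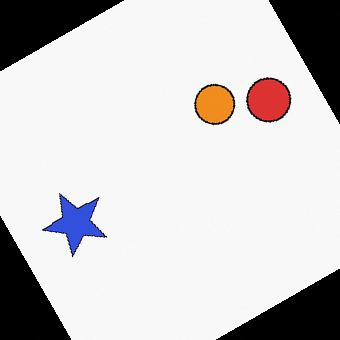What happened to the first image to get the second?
This is the original image rotated counter-clockwise by a clearly visible amount.

Every shape is tilted by the same angle and the image corners show triangular fill wedges — a whole-image rotation by a non-right angle.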